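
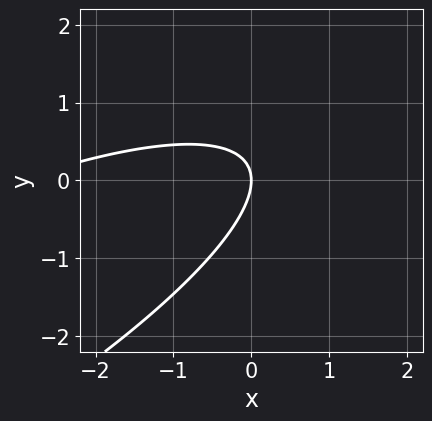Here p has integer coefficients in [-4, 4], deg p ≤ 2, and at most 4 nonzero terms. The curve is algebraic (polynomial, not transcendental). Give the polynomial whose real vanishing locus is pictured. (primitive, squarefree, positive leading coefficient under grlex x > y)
x^2 - 3*x*y + 3*y^2 + 3*x

First, the degree is 2 — a generic line meets the curve in up to 2 points.
Next, against the integer gridlines: it crosses the y-axis at the gridline y = 0; it meets the x-axis at x = 0 (among the integer gridlines).
Finally, solving for integer coefficients yields p as stated.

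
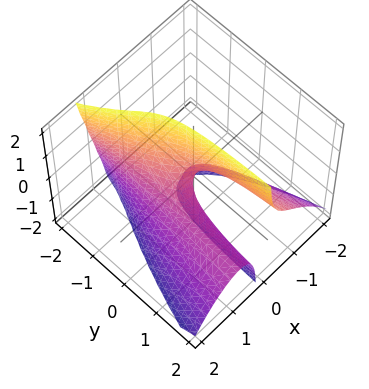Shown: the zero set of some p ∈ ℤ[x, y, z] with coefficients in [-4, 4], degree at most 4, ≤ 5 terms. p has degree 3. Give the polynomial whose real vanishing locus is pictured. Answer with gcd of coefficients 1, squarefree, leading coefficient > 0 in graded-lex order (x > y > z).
3*x^3 + 2*x*y*z + 3*x*z + y

First, degree: a generic line meets the surface in up to 3 points, so deg p = 3.
Then, against the integer gridlines: it crosses the x-axis at the gridline x = 0; the visible z-axis segment lies entirely on the surface; it crosses the y-axis at the gridline y = 0.
Finally, together with the visible shape, these determine p as stated.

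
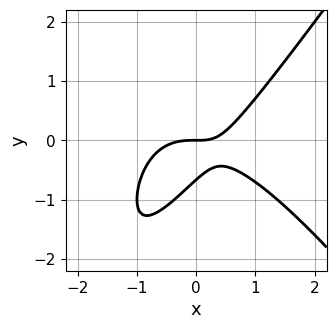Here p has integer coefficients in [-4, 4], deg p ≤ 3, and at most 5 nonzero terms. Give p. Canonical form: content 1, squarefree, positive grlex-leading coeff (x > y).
2*x^3 - x*y^2 + 2*x*y - 3*y^2 - 2*y

1. Degree: a generic line meets the curve in up to 3 points, so deg p = 3.
2. Observable constraints: it crosses the y-axis at the gridline y = 0; one x-axis crossing is at x = 0.
3. Assembling these constraints gives the stated polynomial.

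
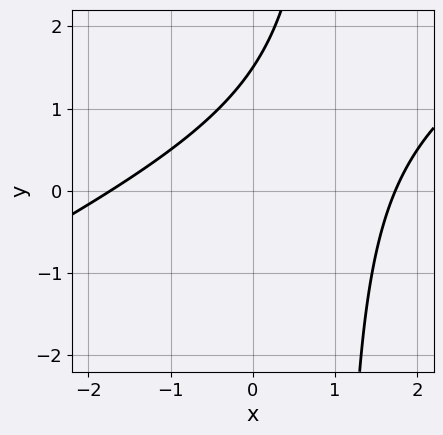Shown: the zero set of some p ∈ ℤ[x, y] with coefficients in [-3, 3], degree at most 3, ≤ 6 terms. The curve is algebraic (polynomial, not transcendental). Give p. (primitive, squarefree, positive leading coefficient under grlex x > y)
x^2 - 2*x*y + 2*y - 3

The degree is 2 — the shape is more complex than any degree-1 curve.
Matching integer coefficients to the picture gives p.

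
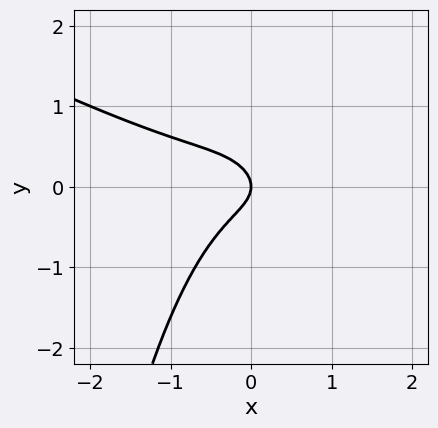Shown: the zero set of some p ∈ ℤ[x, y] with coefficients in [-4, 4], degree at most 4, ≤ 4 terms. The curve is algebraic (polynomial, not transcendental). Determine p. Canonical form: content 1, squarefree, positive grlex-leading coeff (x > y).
x^3 + 2*x^2*y + 2*y^2 + x

First, deg p = 3. No degree-2 curve has this shape.
Next, reading off the gridlines: it crosses the y-axis at the gridline y = 0; it meets the x-axis at x = 0 (among the integer gridlines).
Finally, matching integer coefficients to the picture gives p.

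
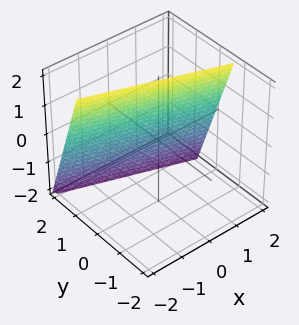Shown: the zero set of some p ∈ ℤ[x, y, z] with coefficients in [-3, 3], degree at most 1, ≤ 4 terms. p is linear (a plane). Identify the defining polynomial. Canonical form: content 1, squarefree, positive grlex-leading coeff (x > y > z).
x + 3*y + z - 2

First, the degree is 1 — the surface is flat (a plane).
Then, from the visible intercepts: it crosses the x-axis at the gridline x = 2; it meets the z-axis at z = 2 (among the integer gridlines).
Finally, matching integer coefficients to the picture gives p.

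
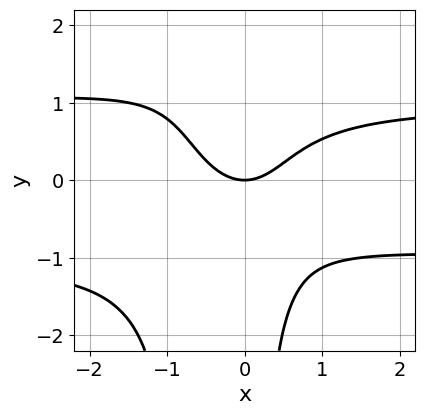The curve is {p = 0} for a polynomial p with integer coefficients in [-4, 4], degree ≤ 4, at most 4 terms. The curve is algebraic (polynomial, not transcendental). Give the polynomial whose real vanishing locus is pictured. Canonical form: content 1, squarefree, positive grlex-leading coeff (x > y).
(a) deg p = 4.
(b) Against the integer gridlines: it crosses the y-axis at the gridline y = 0; it crosses the x-axis at the gridline x = 0.
(c) Assembling these constraints gives the stated polynomial.

3*x^2*y^2 + 2*x*y^2 - 3*x^2 + 3*y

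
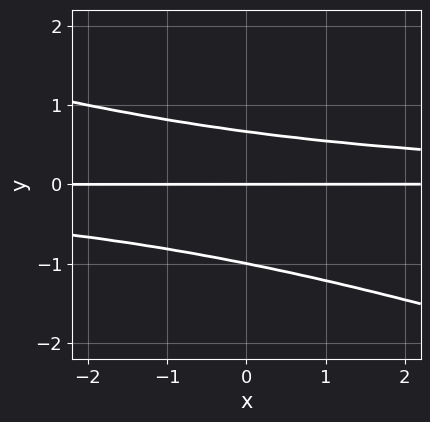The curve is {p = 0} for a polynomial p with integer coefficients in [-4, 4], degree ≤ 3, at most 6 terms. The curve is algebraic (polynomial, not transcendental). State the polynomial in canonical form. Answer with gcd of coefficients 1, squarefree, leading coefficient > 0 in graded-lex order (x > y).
x*y^2 + 3*y^3 + y^2 - 2*y

(a) The degree is 3 — the shape is more complex than any degree-2 curve.
(b) Reading off the gridlines: the visible x-axis segment lies entirely on the curve; the y-axis gridline crossings are at y ∈ {-1, 0}.
(c) Together with the visible shape, these determine p as stated.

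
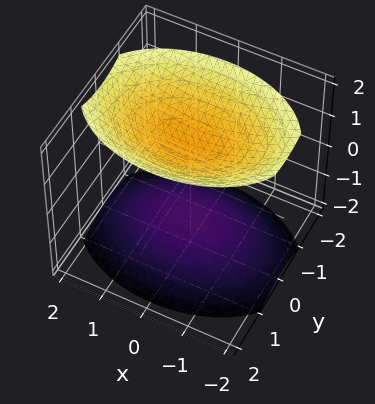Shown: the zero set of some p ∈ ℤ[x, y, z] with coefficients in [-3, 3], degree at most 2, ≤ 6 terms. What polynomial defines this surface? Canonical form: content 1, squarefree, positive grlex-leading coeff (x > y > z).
x^2 + 2*y^2 - 2*z^2 + 3

I count 2 distinct pieces. Treating them together as one polynomial.
The degree is 2 — two sheets facing apart; a quadric.
Symmetries: it's symmetric under y → −y, forcing even powers of y; it's symmetric under x → −x, forcing even powers of x; it's symmetric under z → −z, forcing even powers of z.
From the visible intercepts: it misses every integer gridline on the x-axis; no y-intercept at any integer in the box.
Fitting integer coefficients to these (and the overall shape) gives p.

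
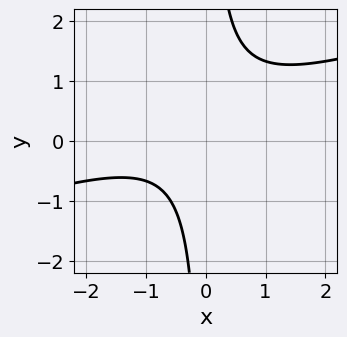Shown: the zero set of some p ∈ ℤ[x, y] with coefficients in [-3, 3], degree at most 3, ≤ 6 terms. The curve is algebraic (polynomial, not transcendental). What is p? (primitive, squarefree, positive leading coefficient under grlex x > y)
1. The degree is 2 — the shape is more complex than any degree-1 curve.
2. Observable constraints: the curve avoids every integer y-axis point in the box; the curve avoids every integer x-axis point in the box.
3. Together with the visible shape, these determine p as stated.

x^2 - 3*x*y + x + 2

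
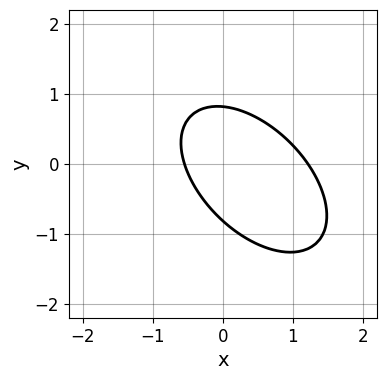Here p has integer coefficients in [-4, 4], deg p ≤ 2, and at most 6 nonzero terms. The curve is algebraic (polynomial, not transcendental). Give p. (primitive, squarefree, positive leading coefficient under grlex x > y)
Degree: the shape is more complex than any degree-1 curve, so deg p = 2.
The integer polynomial consistent with all of this is the stated p.

3*x^2 + 3*x*y + 3*y^2 - 2*x - 2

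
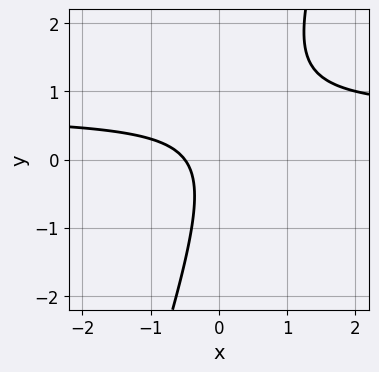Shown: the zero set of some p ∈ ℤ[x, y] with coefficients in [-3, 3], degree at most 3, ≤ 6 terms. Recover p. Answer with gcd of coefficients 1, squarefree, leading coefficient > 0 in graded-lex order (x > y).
3*x*y - y^2 - 2*x - 1

1. Degree: the shape is more complex than any degree-1 curve, so deg p = 2.
2. Observable constraints: the curve avoids every integer y-axis point in the box.
3. Assembling these constraints gives the stated polynomial.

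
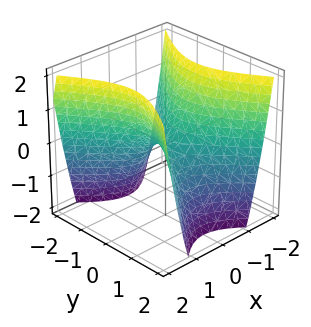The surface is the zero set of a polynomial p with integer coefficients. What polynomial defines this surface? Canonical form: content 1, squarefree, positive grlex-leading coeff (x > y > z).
3*x^2 - 2*y^2 - 2*z

First, deg p = 2. A saddle surface; a quadric.
Then, symmetries: mirror symmetry x ↦ −x ⇒ only even powers of x; it's symmetric under y → −y, forcing even powers of y.
Next, checking where it meets the axes: it meets the y-axis at y = 0 (among the integer gridlines); it meets the x-axis at x = 0 (among the integer gridlines); it crosses the z-axis at the gridline z = 0.
Finally, fitting integer coefficients to these (and the overall shape) gives p.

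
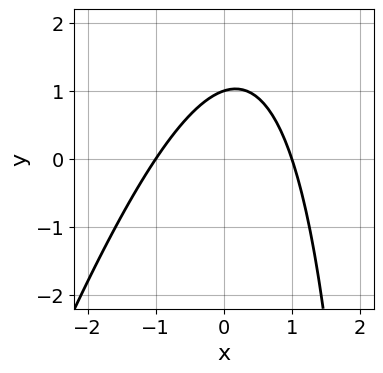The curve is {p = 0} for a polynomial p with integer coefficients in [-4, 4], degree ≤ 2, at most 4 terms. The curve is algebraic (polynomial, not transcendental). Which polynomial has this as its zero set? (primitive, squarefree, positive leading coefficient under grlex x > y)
1. The degree is 2 — a generic line meets the curve in up to 2 points.
2. From the visible intercepts: it crosses the y-axis at the gridline y = 1; the x-axis gridline crossings are at x ∈ {-1, 1}.
3. The integer polynomial consistent with all of this is the stated p.

3*x^2 - x*y + 3*y - 3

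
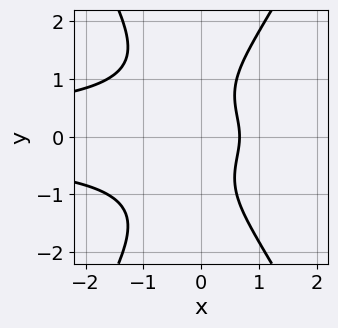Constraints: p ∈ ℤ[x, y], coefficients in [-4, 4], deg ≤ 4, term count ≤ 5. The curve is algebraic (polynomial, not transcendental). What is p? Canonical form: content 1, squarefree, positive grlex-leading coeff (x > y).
1. The degree is 4 — the shape is more complex than any degree-3 curve.
2. Symmetries: mirror symmetry y ↦ −y ⇒ only even powers of y.
3. Checking where it meets the axes: no y-intercept at any integer in the box.
4. Matching integer coefficients to the picture gives p.

3*x^2*y^2 - y^4 + 3*x - 2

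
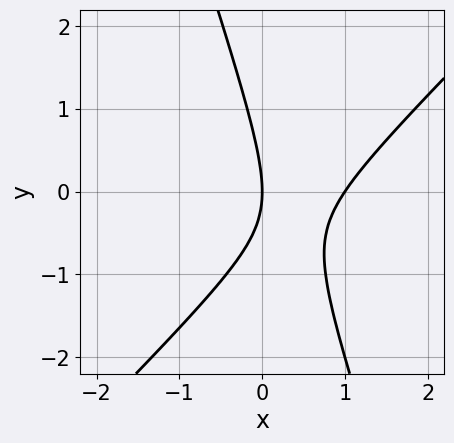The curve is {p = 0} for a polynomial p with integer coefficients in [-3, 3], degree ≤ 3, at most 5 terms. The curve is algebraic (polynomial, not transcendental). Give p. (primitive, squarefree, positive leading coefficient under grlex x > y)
3*x^2 - 2*x*y - y^2 - 3*x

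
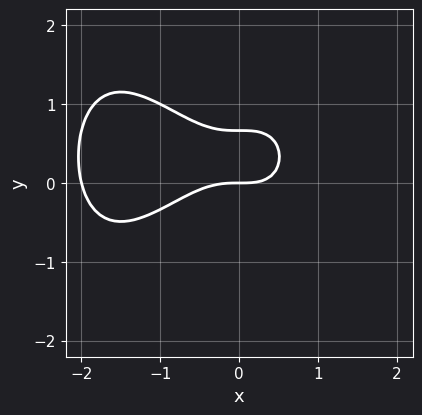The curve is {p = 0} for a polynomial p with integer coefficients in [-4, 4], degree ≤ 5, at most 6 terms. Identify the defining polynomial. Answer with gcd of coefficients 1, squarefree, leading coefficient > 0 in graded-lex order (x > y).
First, deg p = 4. No degree-3 curve has this shape.
Then, reading off the gridlines: one y-axis crossing is at y = 0; among the integer gridlines, it crosses the x-axis at x ∈ {-2, 0}.
Finally, matching integer coefficients to the picture gives p.

x^4 + 2*x^3 + 3*y^2 - 2*y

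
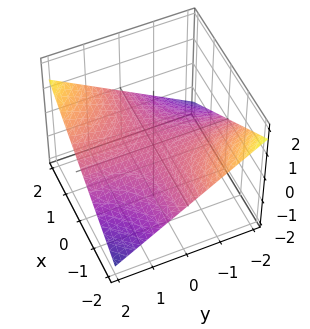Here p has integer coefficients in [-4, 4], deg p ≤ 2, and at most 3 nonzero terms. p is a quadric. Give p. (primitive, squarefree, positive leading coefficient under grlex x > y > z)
x*y - 3*z

(a) deg p = 2. A saddle surface; a quadric.
(b) Against the integer gridlines: every point of the x-axis in the box is on the surface; every point of the y-axis in the box is on the surface; it meets the z-axis at z = 0 (among the integer gridlines).
(c) Fitting integer coefficients to these (and the overall shape) gives p.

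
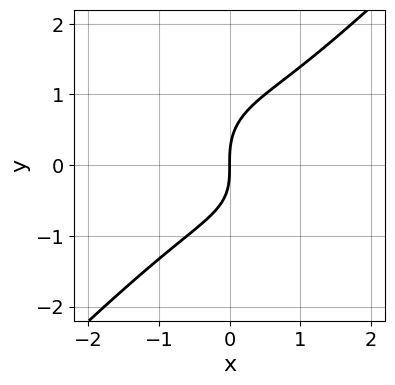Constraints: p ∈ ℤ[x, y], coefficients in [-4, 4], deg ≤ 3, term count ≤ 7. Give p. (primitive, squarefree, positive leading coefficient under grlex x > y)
The degree is 3 — the shape is more complex than any degree-2 curve.
Reading off the gridlines: it meets the y-axis at y = 0 (among the integer gridlines); it crosses the x-axis at the gridline x = 0.
Fitting integer coefficients to these (and the overall shape) gives p.

2*x^3 - 2*y^3 - x^2 + x*y + 3*x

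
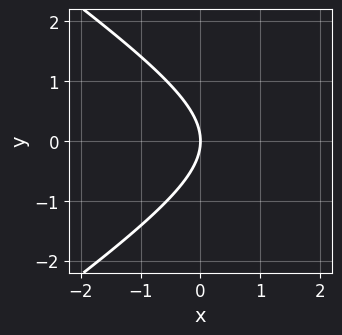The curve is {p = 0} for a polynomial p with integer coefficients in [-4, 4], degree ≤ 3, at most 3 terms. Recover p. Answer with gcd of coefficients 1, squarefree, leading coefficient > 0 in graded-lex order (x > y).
1. The degree is 2 — the shape is more complex than any degree-1 curve.
2. Symmetries: it's symmetric under y → −y, forcing even powers of y.
3. From the visible intercepts: one x-axis crossing is at x = 0; it crosses the y-axis at the gridline y = 0.
4. Fitting integer coefficients to these (and the overall shape) gives p.

x^2 - 2*y^2 - 3*x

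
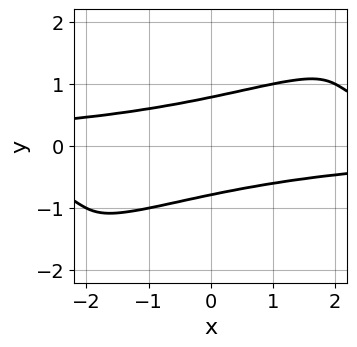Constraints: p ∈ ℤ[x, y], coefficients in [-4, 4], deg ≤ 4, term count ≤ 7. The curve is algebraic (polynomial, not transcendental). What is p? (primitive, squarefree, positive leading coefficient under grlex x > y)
(a) Degree: no degree-3 curve has this shape, so deg p = 4.
(b) From the axis intercepts and sections: it misses every integer gridline on the x-axis.
(c) Solving for integer coefficients yields p as stated.

x^2*y^2 - 3*x*y^3 + 2*y^4 + 2*y^2 - 2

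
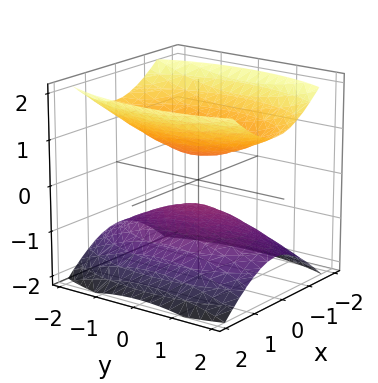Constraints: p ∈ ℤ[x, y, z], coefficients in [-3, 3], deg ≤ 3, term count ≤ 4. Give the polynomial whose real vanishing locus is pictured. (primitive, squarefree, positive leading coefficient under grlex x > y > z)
3*x^2 + y^2 - 3*z^2 + 1

1. There are 2 components.
2. The degree is 2 — two separate bowl-shaped sheets opening away from each other; a quadric.
3. Symmetries: it's symmetric under x → −x, forcing even powers of x; it's symmetric under z → −z, forcing even powers of z; the y ↦ −y reflection is a symmetry, so y appears only in even powers.
4. Observable constraints: no y-intercept at any integer in the box; the surface avoids every integer x-axis point in the box.
5. The integer polynomial consistent with all of this is the stated p.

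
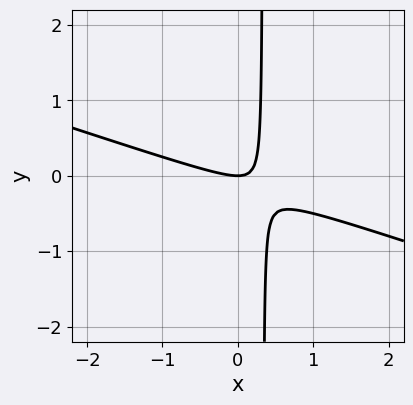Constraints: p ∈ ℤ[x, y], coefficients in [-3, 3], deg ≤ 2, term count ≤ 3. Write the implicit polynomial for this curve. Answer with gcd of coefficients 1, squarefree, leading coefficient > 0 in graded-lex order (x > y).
x^2 + 3*x*y - y

First, deg p = 2.
Then, from the axis intercepts and sections: it crosses the x-axis at the gridline x = 0; it crosses the y-axis at the gridline y = 0.
Finally, these observations pin down the coefficients.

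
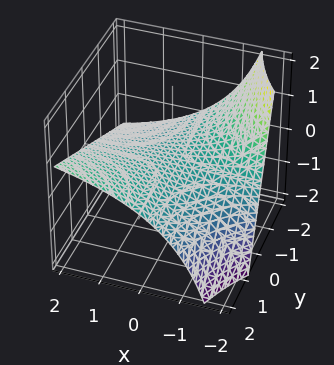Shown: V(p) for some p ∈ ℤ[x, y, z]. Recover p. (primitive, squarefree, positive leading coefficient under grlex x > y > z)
x*y - x*z - 3*z

First, the degree is 2 — the shape is more complex than any degree-1 surface.
Next, from the axis intercepts and sections: it crosses the z-axis at the gridline z = 0; the visible y-axis segment lies entirely on the surface.
Finally, these observations pin down the coefficients. Check: (-1, 0, 0) on the x-axis lies on the surface, and p(-1, 0, 0) = 0. ✓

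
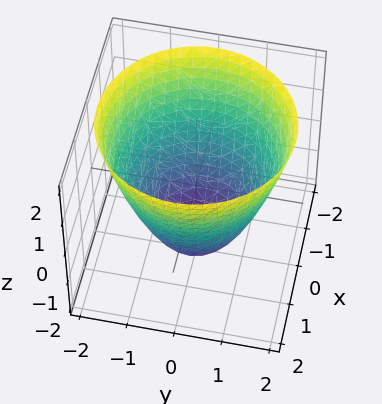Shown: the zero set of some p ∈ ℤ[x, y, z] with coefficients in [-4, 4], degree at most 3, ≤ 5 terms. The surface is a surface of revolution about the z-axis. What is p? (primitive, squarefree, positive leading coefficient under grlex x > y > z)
x^2 + y^2 - z - 2

1. The degree is 2 — a generic line meets the surface in up to 2 points.
2. By symmetry, every cross-section ⟂ z is a circle, so x, y appear only via x² + y².
3. From the axis intercepts and sections: a circular section at z = 0 has radius between 1 and 2; it meets the z-axis at z = -2 (among the integer gridlines).
4. Matching integer coefficients to the picture gives p.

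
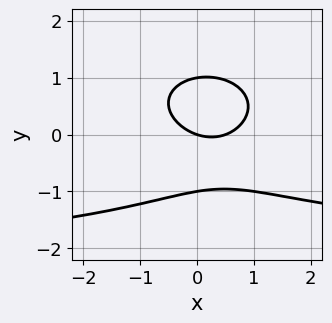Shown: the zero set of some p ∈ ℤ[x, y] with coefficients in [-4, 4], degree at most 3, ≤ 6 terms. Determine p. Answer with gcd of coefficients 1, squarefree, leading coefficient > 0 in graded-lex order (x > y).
First, deg p = 3.
Next, from the visible intercepts: one x-axis crossing is at x = 0; the y-axis gridline crossings are at y ∈ {-1, 0, 1}.
Finally, together with the visible shape, these determine p as stated.

x^2*y + 3*y^3 + 2*x^2 - x - 3*y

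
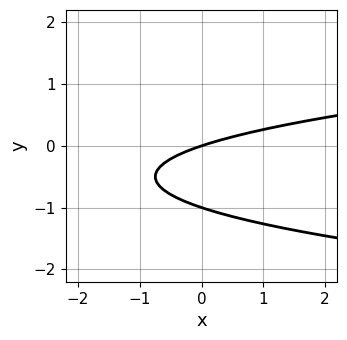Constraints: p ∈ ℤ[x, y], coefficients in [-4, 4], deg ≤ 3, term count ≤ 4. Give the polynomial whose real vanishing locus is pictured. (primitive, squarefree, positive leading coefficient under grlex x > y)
3*y^2 - x + 3*y

(a) Degree: the shape is more complex than any degree-1 curve, so deg p = 2.
(b) Against the integer gridlines: it meets the x-axis at x = 0 (among the integer gridlines); among the integer gridlines, it crosses the y-axis at y ∈ {-1, 0}.
(c) Assembling these constraints gives the stated polynomial.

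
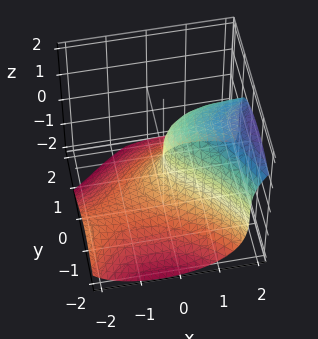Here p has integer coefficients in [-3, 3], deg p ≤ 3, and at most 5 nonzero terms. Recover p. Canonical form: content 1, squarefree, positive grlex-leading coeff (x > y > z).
x^2*y + z^3 + 2*y^2 - 2*x

deg p = 3. The shape is more complex than any degree-2 surface.
Against the integer gridlines: one y-axis crossing is at y = 0; it crosses the x-axis at the gridline x = 0; one z-axis crossing is at z = 0.
Solving for integer coefficients yields p as stated.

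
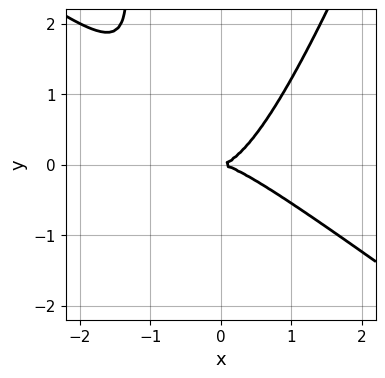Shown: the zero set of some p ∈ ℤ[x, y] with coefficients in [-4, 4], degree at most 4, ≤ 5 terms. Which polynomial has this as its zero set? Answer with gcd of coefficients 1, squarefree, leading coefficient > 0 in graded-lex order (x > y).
2*x^3 + 2*x^2*y - x*y^2 - 2*y^2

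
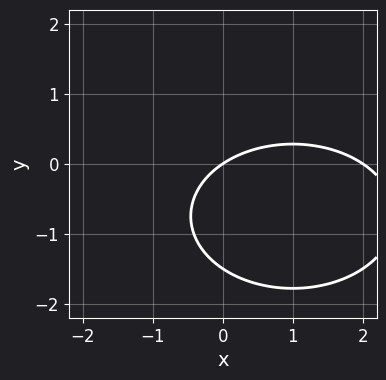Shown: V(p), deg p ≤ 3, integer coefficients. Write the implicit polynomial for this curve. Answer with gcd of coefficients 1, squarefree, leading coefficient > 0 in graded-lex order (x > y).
x^2 + 2*y^2 - 2*x + 3*y

Degree: a generic line meets the curve in up to 2 points, so deg p = 2.
Observable constraints: it meets the y-axis at y = 0 (among the integer gridlines); the x-axis gridline crossings are at x ∈ {0, 2}.
Assembling these constraints gives the stated polynomial.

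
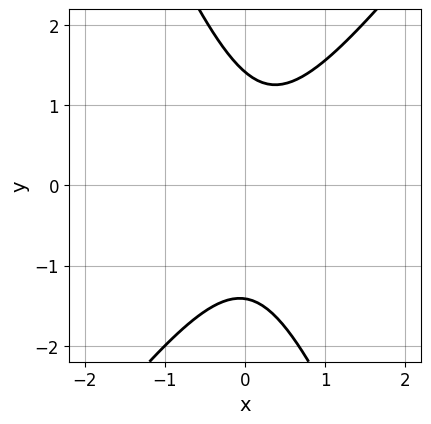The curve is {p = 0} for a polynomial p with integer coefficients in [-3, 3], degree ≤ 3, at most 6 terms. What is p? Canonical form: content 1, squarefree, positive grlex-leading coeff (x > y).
3*x^2 - x*y - y^2 - x + 2

First, the degree is 2 — no degree-1 curve has this shape.
Then, observable constraints: it misses every integer gridline on the x-axis.
Finally, solving for integer coefficients yields p as stated.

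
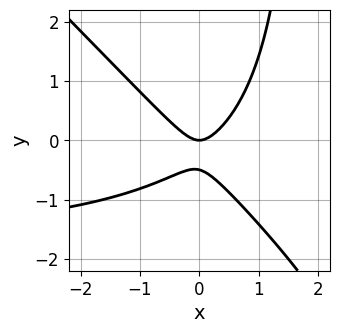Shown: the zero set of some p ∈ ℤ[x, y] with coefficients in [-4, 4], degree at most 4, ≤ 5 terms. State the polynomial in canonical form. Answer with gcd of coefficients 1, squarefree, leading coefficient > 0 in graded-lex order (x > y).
x^2*y + x*y^2 + 2*x^2 - 2*y^2 - y

The degree is 3 — the shape is more complex than any degree-2 curve.
Observable constraints: one x-axis crossing is at x = 0; it meets the y-axis at y = 0 (among the integer gridlines).
These observations pin down the coefficients.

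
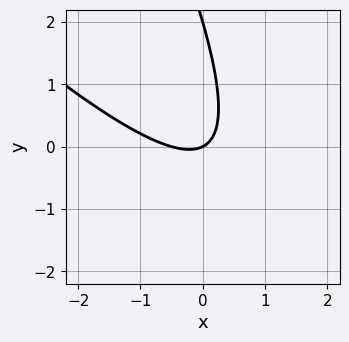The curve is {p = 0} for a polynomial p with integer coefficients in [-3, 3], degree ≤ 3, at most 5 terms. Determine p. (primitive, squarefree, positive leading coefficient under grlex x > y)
2*x^2 + 3*x*y + y^2 + x - 2*y

1. Degree: the shape is more complex than any degree-1 curve, so deg p = 2.
2. From the visible intercepts: the y-axis gridline crossings are at y ∈ {0, 2}; it crosses the x-axis at the gridline x = 0.
3. Fitting integer coefficients to these (and the overall shape) gives p.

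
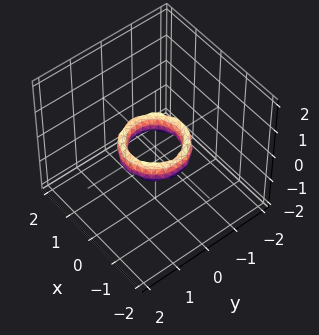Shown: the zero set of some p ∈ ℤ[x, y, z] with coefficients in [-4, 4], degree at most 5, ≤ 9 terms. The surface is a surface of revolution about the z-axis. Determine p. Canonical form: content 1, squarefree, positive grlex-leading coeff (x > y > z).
First, degree: the shape is more complex than any degree-3 surface, so deg p = 4.
Then, by symmetry, every cross-section ⟂ z is a circle, so x, y appear only via x² + y².
Next, checking where it meets the axes: the surface avoids every integer z-axis point in the box; among the integer gridlines, it crosses the x-axis at x ∈ {-1, 1}; the y-axis gridline crossings are at y ∈ {-1, 1}.
Finally, fitting integer coefficients to these (and the overall shape) gives p.

2*x^4 + 4*x^2*y^2 + 2*y^4 - 3*x^2 - 3*y^2 + z^2 + 1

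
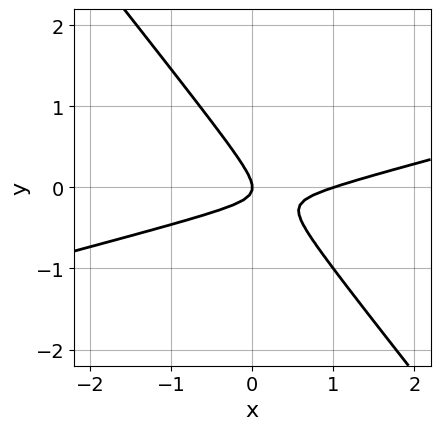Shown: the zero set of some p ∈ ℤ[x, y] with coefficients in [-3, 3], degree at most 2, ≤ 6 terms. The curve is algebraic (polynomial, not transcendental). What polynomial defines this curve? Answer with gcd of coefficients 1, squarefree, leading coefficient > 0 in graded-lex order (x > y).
1. deg p = 2.
2. From the axis intercepts and sections: the x-axis gridline crossings are at x ∈ {0, 1}; it meets the y-axis at y = 0 (among the integer gridlines).
3. Fitting integer coefficients to these (and the overall shape) gives p.

x^2 - 3*x*y - 3*y^2 - x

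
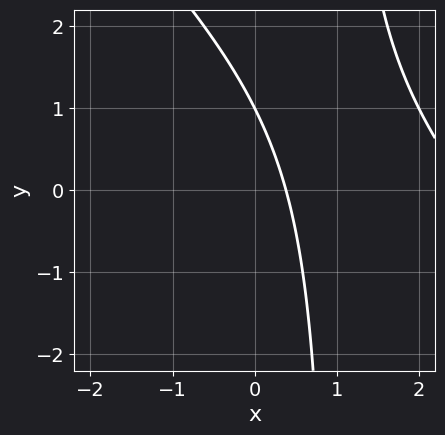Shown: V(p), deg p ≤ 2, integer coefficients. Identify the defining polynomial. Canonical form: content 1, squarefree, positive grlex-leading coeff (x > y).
Degree: no degree-1 curve has this shape, so deg p = 2.
From the axis intercepts and sections: it crosses the y-axis at the gridline y = 1.
These observations pin down the coefficients.

x^2 + x*y - 3*x - y + 1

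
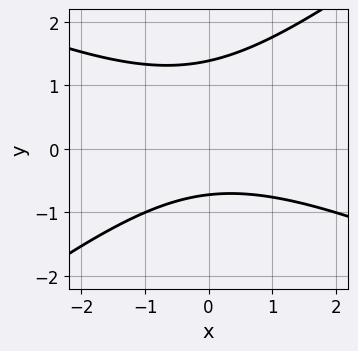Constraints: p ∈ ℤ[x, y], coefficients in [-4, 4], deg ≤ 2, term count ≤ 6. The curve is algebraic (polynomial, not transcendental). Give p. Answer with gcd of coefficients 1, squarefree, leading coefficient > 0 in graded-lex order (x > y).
x^2 + x*y - 3*y^2 + 2*y + 3

1. deg p = 2. No degree-1 curve has this shape.
2. Observable constraints: it misses every integer gridline on the x-axis.
3. Together with the visible shape, these determine p as stated.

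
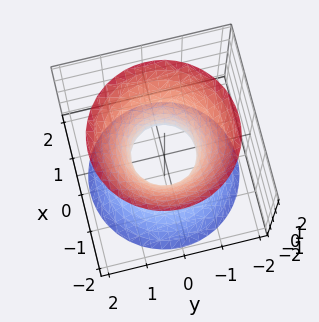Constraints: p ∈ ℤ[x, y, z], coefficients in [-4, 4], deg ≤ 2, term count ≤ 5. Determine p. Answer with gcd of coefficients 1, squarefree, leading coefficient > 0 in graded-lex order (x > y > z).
(a) The degree is 2 — one connected sheet with a waist; a quadric.
(b) Symmetries: rotational symmetry about the z-axis ⇒ p depends on x, y only through x² + y²; the z ↦ −z reflection is a symmetry, so z appears only in even powers.
(c) Reading off the gridlines: a circular section at z = 2 has radius between 1 and 2; the surface avoids every integer z-axis point in the box.
(d) These observations pin down the coefficients.

3*x^2 + 3*y^2 - 2*z^2 - 2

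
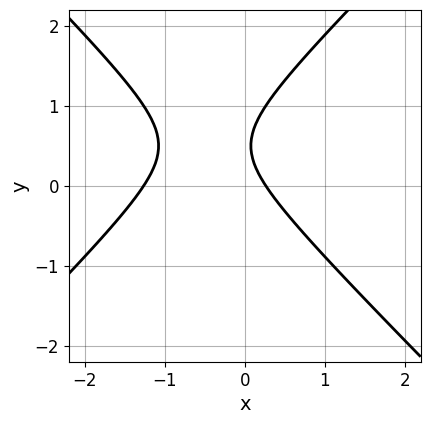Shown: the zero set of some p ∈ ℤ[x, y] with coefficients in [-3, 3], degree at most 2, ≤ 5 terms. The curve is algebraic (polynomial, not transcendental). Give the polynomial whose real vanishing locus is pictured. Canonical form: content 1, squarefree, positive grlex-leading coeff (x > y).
3*x^2 - 3*y^2 + 3*x + 3*y - 1

First, deg p = 2. No degree-1 curve has this shape.
Next, from the axis intercepts and sections: no y-intercept at any integer in the box.
Finally, solving for integer coefficients yields p as stated.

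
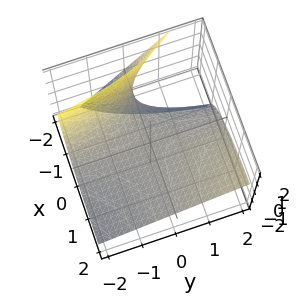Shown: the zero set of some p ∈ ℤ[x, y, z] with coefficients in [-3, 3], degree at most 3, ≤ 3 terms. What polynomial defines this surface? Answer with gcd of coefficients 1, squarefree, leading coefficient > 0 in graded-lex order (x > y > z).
(a) Degree: a generic line meets the surface in up to 2 points, so deg p = 2.
(b) From the visible intercepts: the visible x-axis segment lies entirely on the surface; it meets the z-axis at z = 0 (among the integer gridlines); the visible y-axis segment lies entirely on the surface.
(c) Putting this together gives p.

x*y - 2*x*z - 3*z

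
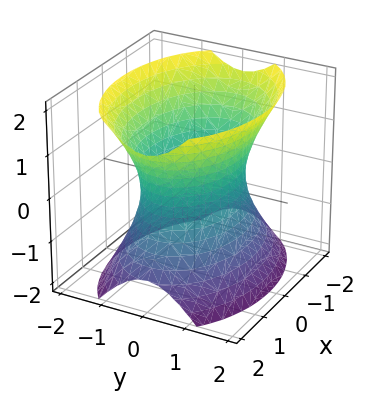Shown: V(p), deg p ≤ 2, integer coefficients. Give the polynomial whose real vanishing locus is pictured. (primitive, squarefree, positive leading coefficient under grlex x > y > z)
1. The degree is 2 — one connected sheet with a waist; a quadric.
2. Symmetries: the z ↦ −z reflection is a symmetry, so z appears only in even powers; mirror symmetry y ↦ −y ⇒ only even powers of y; the x ↦ −x reflection is a symmetry, so x appears only in even powers.
3. From the visible intercepts: among the integer gridlines, it crosses the y-axis at y ∈ {-1, 1}; it misses every integer gridline on the z-axis.
4. Fitting integer coefficients to these (and the overall shape) gives p.

x^2 + 2*y^2 - z^2 - 2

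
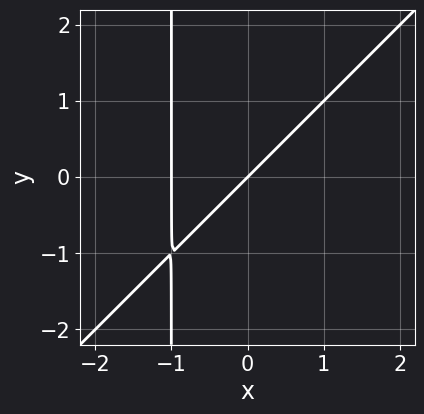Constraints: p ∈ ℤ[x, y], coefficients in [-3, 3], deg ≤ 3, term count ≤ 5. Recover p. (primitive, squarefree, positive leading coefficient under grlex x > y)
x^2 - x*y + x - y

(a) deg p = 2. The shape is more complex than any degree-1 curve.
(b) From the visible intercepts: one y-axis crossing is at y = 0; among the integer gridlines, it crosses the x-axis at x ∈ {-1, 0}.
(c) The integer polynomial consistent with all of this is the stated p.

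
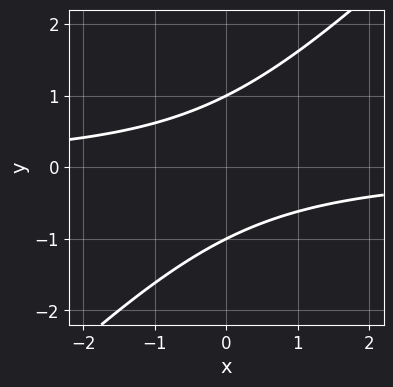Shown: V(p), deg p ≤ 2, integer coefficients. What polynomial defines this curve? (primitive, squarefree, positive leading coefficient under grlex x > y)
1. Degree: no degree-1 curve has this shape, so deg p = 2.
2. Checking where it meets the axes: the curve avoids every integer x-axis point in the box; the y-axis gridline crossings are at y ∈ {-1, 1}.
3. Solving for integer coefficients yields p as stated.

x*y - y^2 + 1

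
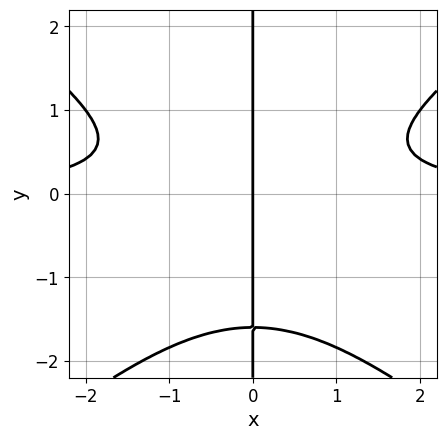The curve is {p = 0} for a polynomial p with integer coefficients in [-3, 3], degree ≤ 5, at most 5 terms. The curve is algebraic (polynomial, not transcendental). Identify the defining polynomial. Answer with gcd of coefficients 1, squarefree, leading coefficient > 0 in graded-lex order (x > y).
Degree: a generic line meets the curve in up to 4 points, so deg p = 4.
Against the integer gridlines: every point of the y-axis in the box is on the curve; it crosses the x-axis at the gridline x = 0.
Solving for integer coefficients yields p as stated.

2*x^3*y - 3*x*y^3 - 3*x*y^2 + x*y - 3*x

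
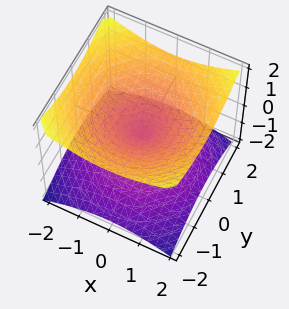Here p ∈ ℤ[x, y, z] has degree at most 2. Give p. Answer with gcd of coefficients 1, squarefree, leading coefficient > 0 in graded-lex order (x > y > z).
x^2 + y^2 - 2*z^2

The degree is 2 — a double cone through the origin; a quadric.
Symmetries: it's symmetric under z → −z, forcing even powers of z; rotational symmetry about the z-axis ⇒ p depends on x, y only through x² + y².
Checking where it meets the axes: it crosses the x-axis at the gridline x = 0; a circular section at z = -1 has radius between 1 and 2.
Putting this together gives p.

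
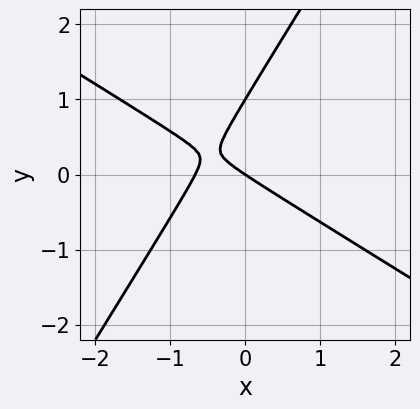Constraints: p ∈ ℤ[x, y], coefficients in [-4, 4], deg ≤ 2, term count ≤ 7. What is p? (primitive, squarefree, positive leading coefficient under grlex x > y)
Degree: a generic line meets the curve in up to 2 points, so deg p = 2.
Observable constraints: the y-axis gridline crossings are at y ∈ {0, 1}; it crosses the x-axis at the gridline x = 0.
The integer polynomial consistent with all of this is the stated p.

3*x^2 + 3*x*y - 3*y^2 + 2*x + 3*y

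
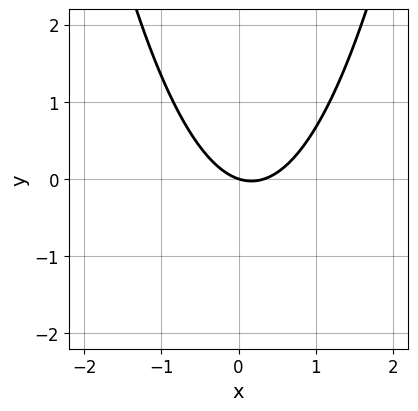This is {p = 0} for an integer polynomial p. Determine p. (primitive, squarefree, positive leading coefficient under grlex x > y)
3*x^2 - x - 3*y

1. Degree: no degree-1 curve has this shape, so deg p = 2.
2. Checking where it meets the axes: it crosses the y-axis at the gridline y = 0; it meets the x-axis at x = 0 (among the integer gridlines).
3. Matching integer coefficients to the picture gives p.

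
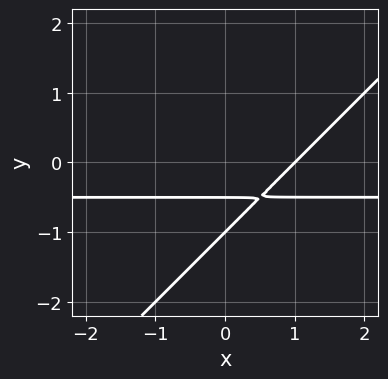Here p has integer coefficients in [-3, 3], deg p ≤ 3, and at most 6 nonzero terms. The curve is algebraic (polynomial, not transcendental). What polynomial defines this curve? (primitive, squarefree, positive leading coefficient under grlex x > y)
2*x*y - 2*y^2 + x - 3*y - 1

Degree: a generic line meets the curve in up to 2 points, so deg p = 2.
Against the integer gridlines: one y-axis crossing is at y = -1; it crosses the x-axis at the gridline x = 1.
Fitting integer coefficients to these (and the overall shape) gives p.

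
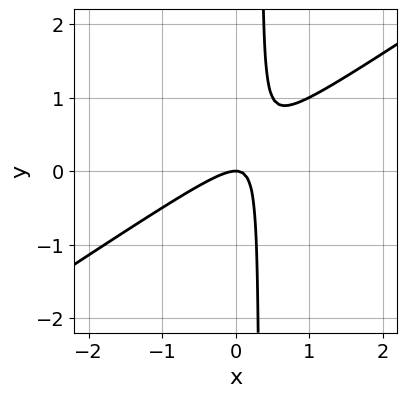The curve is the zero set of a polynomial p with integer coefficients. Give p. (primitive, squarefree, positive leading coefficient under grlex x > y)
Degree: no degree-1 curve has this shape, so deg p = 2.
From the axis intercepts and sections: one y-axis crossing is at y = 0; it crosses the x-axis at the gridline x = 0.
Assembling these constraints gives the stated polynomial.

2*x^2 - 3*x*y + y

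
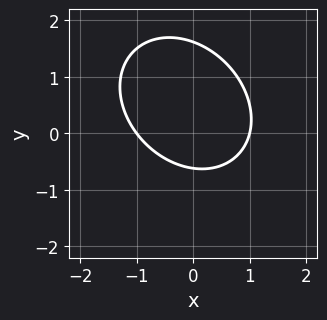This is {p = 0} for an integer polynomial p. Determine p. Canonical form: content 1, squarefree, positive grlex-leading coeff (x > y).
Degree: a generic line meets the curve in up to 2 points, so deg p = 2.
From the visible intercepts: among the integer gridlines, it crosses the x-axis at x ∈ {-1, 1}.
The integer polynomial consistent with all of this is the stated p.

2*x^2 + x*y + 2*y^2 - 2*y - 2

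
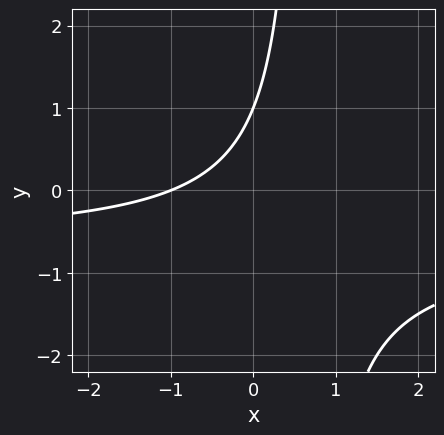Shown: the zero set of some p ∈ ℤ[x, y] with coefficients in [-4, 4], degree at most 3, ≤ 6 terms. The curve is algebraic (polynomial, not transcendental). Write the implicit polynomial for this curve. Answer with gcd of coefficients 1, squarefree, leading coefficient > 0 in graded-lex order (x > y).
3*x*y + 2*x - 2*y + 2

(a) deg p = 2. No degree-1 curve has this shape.
(b) Checking where it meets the axes: it crosses the y-axis at the gridline y = 1; it meets the x-axis at x = -1 (among the integer gridlines).
(c) Fitting integer coefficients to these (and the overall shape) gives p.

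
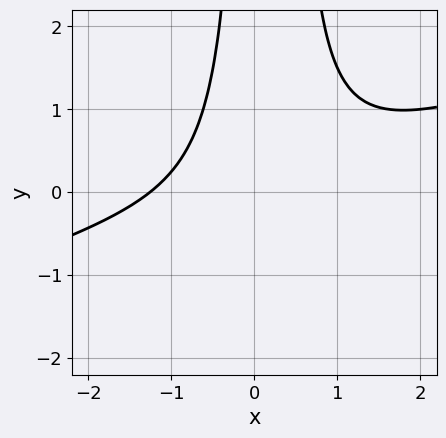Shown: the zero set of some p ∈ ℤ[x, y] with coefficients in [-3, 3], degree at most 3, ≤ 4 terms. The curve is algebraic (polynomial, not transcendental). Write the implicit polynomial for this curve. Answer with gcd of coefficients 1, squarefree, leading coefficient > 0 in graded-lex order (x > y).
x^3 - 3*x^2*y + x*y + 2

1. deg p = 3. No degree-2 curve has this shape.
2. Checking where it meets the axes: the curve avoids every integer y-axis point in the box.
3. Assembling these constraints gives the stated polynomial.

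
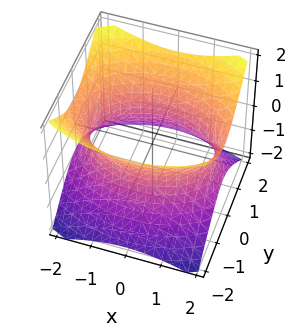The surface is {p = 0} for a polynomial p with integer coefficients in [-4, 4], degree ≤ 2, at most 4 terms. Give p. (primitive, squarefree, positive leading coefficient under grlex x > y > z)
Degree: an hourglass — one-sheet hyperboloid; a quadric, so deg p = 2.
Symmetries: the y ↦ −y reflection is a symmetry, so y appears only in even powers; the z ↦ −z reflection is a symmetry, so z appears only in even powers; the x ↦ −x reflection is a symmetry, so x appears only in even powers.
Checking where it meets the axes: the surface avoids every integer z-axis point in the box.
Assembling these constraints gives the stated polynomial.

x^2 + 2*y^2 - 2*z^2 - 3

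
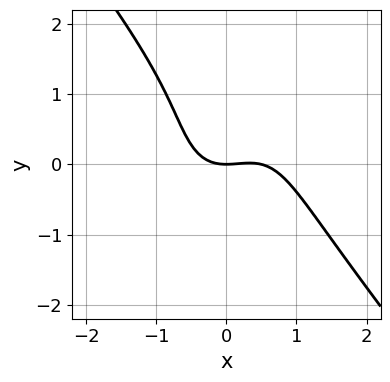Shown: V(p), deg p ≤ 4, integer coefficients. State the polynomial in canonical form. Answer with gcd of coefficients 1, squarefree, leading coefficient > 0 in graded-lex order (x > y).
Degree: the shape is more complex than any degree-2 curve, so deg p = 3.
Observable constraints: it crosses the y-axis at the gridline y = 0; it meets the x-axis at x = 0 (among the integer gridlines).
Together with the visible shape, these determine p as stated.

2*x^3 + y^3 - x^2 - y^2 + 2*y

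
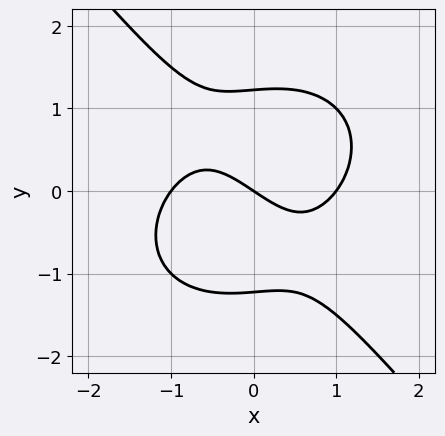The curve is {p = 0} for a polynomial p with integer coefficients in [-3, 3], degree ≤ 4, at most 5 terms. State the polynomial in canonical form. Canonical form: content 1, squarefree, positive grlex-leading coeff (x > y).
2*x^3 + x*y^2 + 2*y^3 - 2*x - 3*y

1. deg p = 3. No degree-2 curve has this shape.
2. Reading off the gridlines: the x-axis gridline crossings are at x ∈ {-1, 0, 1}; it meets the y-axis at y = 0 (among the integer gridlines).
3. Solving for integer coefficients yields p as stated.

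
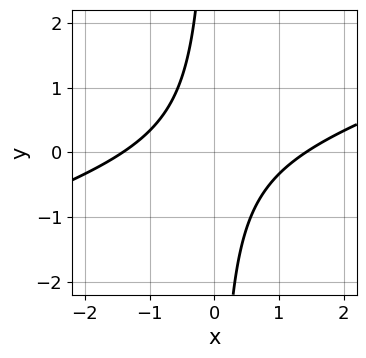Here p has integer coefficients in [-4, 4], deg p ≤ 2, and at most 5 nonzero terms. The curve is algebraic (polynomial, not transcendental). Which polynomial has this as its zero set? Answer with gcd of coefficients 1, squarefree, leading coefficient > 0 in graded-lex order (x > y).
1. Degree: a generic line meets the curve in up to 2 points, so deg p = 2.
2. Against the integer gridlines: the curve avoids every integer y-axis point in the box.
3. These observations pin down the coefficients.

x^2 - 3*x*y - 2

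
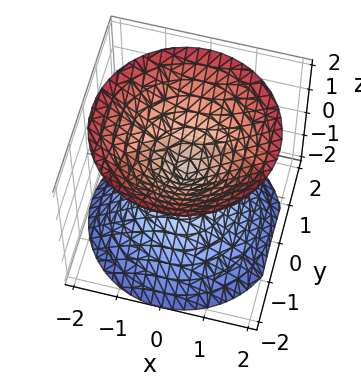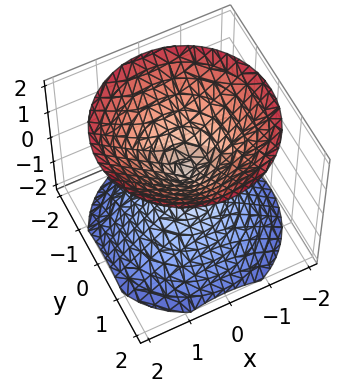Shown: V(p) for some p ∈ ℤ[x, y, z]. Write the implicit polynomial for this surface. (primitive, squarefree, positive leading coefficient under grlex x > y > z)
x^2 + y^2 - z^2

I count 2 distinct pieces. Treating them together as one polynomial.
deg p = 2. Two nappes meeting at a single point; a quadric.
By symmetry, every cross-section ⟂ z is a circle, so x, y appear only via x² + y²; the z ↦ −z reflection is a symmetry, so z appears only in even powers.
Against the integer gridlines: it meets the x-axis at x = 0 (among the integer gridlines); a circular section at z = -1 has radius exactly 1; it meets the z-axis at z = 0 (among the integer gridlines); it crosses the y-axis at the gridline y = 0.
Solving for integer coefficients yields p as stated.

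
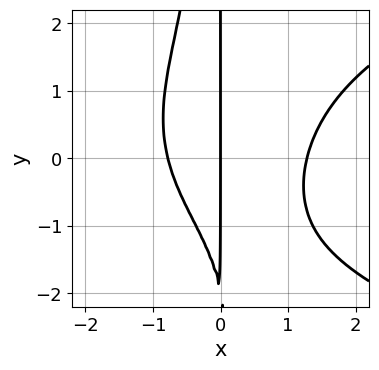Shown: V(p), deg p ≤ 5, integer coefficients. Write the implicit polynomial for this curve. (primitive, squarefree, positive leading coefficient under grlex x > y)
deg p = 4.
From the visible intercepts: one x-axis crossing is at x = 0; every point of the y-axis in the box is on the curve.
Solving for integer coefficients yields p as stated.

x^2*y^2 - 2*x^3 + x^2 + x*y + 2*x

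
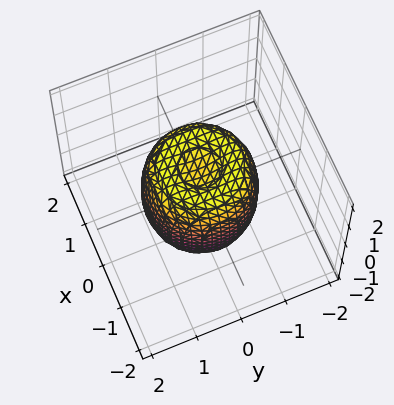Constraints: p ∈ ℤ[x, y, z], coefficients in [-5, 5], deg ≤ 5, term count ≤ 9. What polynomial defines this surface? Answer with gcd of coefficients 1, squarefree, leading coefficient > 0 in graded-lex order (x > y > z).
First, deg p = 4.
Then, symmetries: the surface is invariant under rotation about z: p = q(x² + y², z).
Next, reading off the gridlines: among the integer gridlines, it crosses the z-axis at z ∈ {-1, 1}; a circular section at z = 0 has radius between 1 and 2.
Finally, assembling these constraints gives the stated polynomial.

2*x^4 + 4*x^2*y^2 + 2*y^4 - 2*x^2 - 2*y^2 + z^2 - 1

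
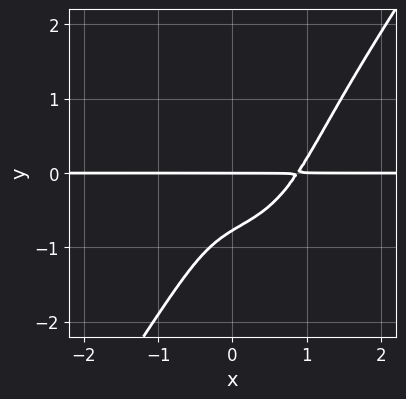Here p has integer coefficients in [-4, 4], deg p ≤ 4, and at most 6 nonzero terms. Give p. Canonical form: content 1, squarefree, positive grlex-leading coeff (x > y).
(a) The degree is 4 — the shape is more complex than any degree-3 curve.
(b) Reading off the gridlines: every point of the x-axis in the box is on the curve; one y-axis crossing is at y = 0.
(c) Matching integer coefficients to the picture gives p.

3*x^3*y - y^4 - 3*x*y^2 - 2*y^2 - 2*y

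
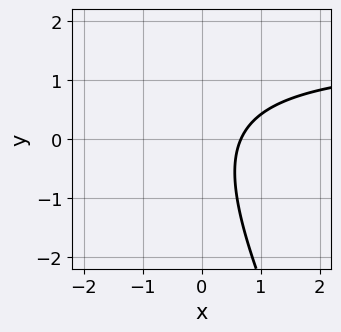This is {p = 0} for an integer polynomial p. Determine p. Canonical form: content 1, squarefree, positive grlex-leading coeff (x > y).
1. Degree: a generic line meets the curve in up to 2 points, so deg p = 2.
2. Reading off the gridlines: it misses every integer gridline on the y-axis.
3. Assembling these constraints gives the stated polynomial.

2*x*y + y^2 - 3*x + 2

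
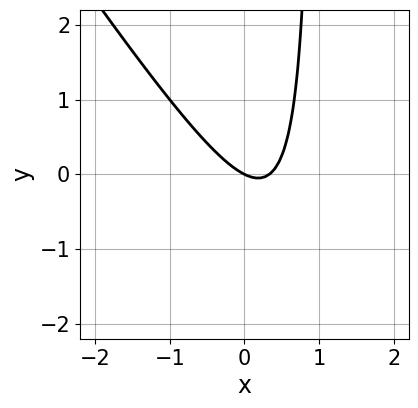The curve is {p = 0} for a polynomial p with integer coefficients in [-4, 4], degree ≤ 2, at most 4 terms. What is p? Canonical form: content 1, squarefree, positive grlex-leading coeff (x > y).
3*x^2 + 2*x*y - x - 2*y

1. Degree: no degree-1 curve has this shape, so deg p = 2.
2. Observable constraints: it crosses the x-axis at the gridline x = 0; it meets the y-axis at y = 0 (among the integer gridlines).
3. Assembling these constraints gives the stated polynomial.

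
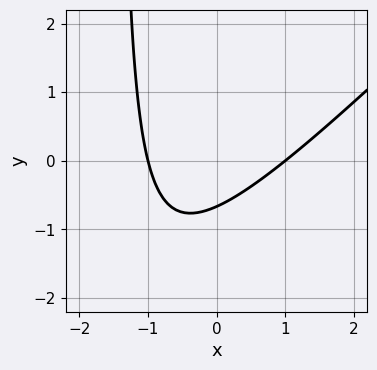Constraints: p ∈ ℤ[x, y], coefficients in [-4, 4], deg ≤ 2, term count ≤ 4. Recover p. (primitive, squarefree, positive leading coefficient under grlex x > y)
2*x^2 - 2*x*y - 3*y - 2

(a) Degree: a generic line meets the curve in up to 2 points, so deg p = 2.
(b) Checking where it meets the axes: the x-axis gridline crossings are at x ∈ {-1, 1}.
(c) Putting this together gives p.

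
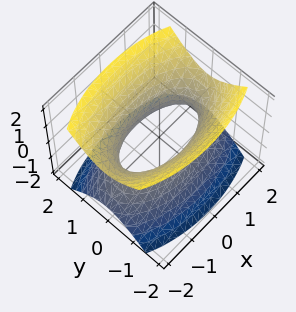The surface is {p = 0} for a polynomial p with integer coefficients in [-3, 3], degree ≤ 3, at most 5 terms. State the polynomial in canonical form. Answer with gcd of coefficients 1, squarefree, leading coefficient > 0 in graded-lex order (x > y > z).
1. deg p = 2. One connected sheet with a waist; a quadric.
2. Symmetries: the y ↦ −y reflection is a symmetry, so y appears only in even powers; the z ↦ −z reflection is a symmetry, so z appears only in even powers; the x ↦ −x reflection is a symmetry, so x appears only in even powers.
3. Against the integer gridlines: no z-intercept at any integer in the box.
4. These observations pin down the coefficients.

x^2 + 3*y^2 - 2*z^2 - 2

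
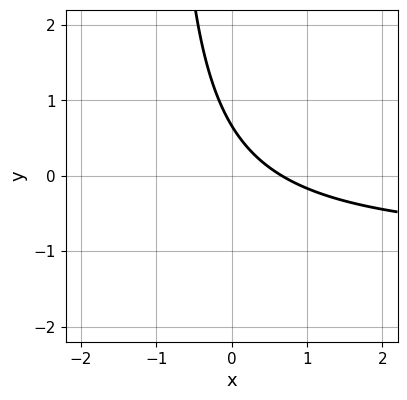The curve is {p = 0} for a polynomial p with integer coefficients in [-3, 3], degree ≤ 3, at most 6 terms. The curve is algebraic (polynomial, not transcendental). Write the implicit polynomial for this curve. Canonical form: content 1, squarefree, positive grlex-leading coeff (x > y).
3*x*y + 3*x + 3*y - 2

First, deg p = 2. The shape is more complex than any degree-1 curve.
Finally, putting this together gives p.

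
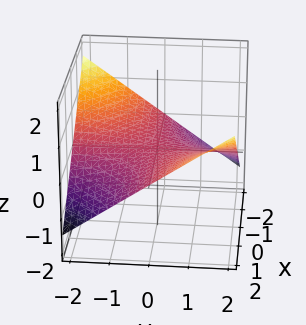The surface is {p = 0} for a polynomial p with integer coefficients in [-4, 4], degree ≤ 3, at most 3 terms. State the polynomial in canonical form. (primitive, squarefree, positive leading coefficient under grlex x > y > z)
1. deg p = 2. A saddle surface; a quadric.
2. From the visible intercepts: the visible x-axis segment lies entirely on the surface; it meets the z-axis at z = 0 (among the integer gridlines); the visible y-axis segment lies entirely on the surface.
3. These observations pin down the coefficients.

x*y - 3*z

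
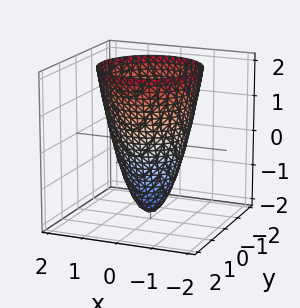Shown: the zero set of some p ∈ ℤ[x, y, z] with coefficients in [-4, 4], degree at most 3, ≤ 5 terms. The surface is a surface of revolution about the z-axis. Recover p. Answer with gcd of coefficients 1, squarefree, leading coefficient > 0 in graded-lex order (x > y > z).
2*x^2 + 2*y^2 - z - 2

1. deg p = 2. The shape is more complex than any degree-1 surface.
2. Symmetries: rotational symmetry about the z-axis ⇒ p depends on x, y only through x² + y².
3. Reading off the gridlines: it meets the z-axis at z = -2 (among the integer gridlines); a circular section at z = 1 has radius between 1 and 2.
4. These observations pin down the coefficients. Check: (0, -1, 0) on the y-axis lies on the surface, and p(0, -1, 0) = 0. ✓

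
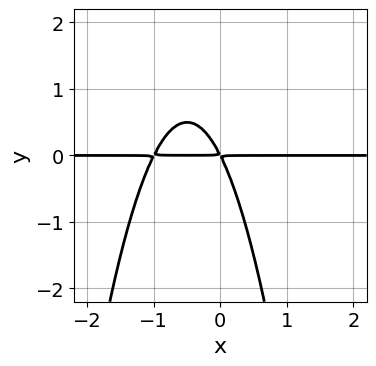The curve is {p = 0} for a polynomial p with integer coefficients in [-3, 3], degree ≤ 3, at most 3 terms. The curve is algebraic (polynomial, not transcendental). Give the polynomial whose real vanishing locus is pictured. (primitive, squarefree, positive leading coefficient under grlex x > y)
(a) The degree is 3 — the shape is more complex than any degree-2 curve.
(b) From the visible intercepts: every point of the x-axis in the box is on the curve.
(c) Matching integer coefficients to the picture gives p.

2*x^2*y + 2*x*y + y^2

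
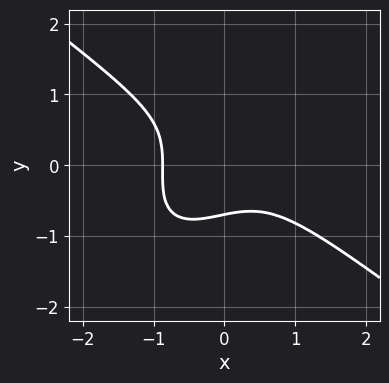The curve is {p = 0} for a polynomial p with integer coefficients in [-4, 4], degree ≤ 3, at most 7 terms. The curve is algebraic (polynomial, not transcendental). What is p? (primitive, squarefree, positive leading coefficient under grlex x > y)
3*x^3 - 3*x*y^2 + 3*y^3 - 2*y^2 + 2

First, deg p = 3. A generic line meets the curve in up to 3 points.
Finally, matching integer coefficients to the picture gives p.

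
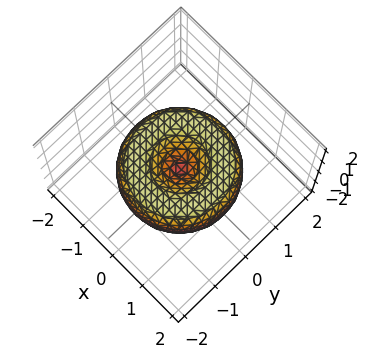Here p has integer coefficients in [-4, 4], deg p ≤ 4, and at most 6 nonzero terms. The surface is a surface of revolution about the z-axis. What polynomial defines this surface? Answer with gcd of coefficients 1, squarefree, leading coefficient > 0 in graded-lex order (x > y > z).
x^4 + 2*x^2*y^2 + y^4 - 2*x^2 - 2*y^2 + 2*z^2

(a) deg p = 4. A generic line meets the surface in up to 4 points.
(b) Symmetry: the z-axis is an axis of rotation, so x and y enter only as x² + y².
(c) Observable constraints: it meets the y-axis at y = 0 (among the integer gridlines); it crosses the z-axis at the gridline z = 0; a circular section at z = 0 has radius between 1 and 2; one x-axis crossing is at x = 0.
(d) Matching integer coefficients to the picture gives p.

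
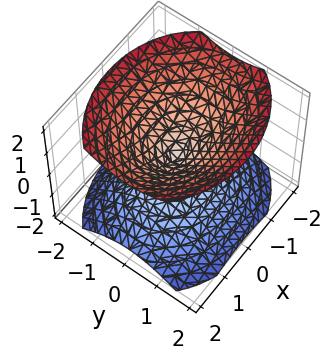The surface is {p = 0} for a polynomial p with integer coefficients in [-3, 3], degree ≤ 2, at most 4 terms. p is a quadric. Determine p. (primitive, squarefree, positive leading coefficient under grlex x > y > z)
The picture has 2 separate pieces.
deg p = 2.
Symmetries: it's symmetric under z → −z, forcing even powers of z; the y ↦ −y reflection is a symmetry, so y appears only in even powers; mirror symmetry x ↦ −x ⇒ only even powers of x.
Against the integer gridlines: it crosses the z-axis at the gridline z = 0; it crosses the x-axis at the gridline x = 0; it meets the y-axis at y = 0 (among the integer gridlines).
Matching integer coefficients to the picture gives p.

2*x^2 + 3*y^2 - 3*z^2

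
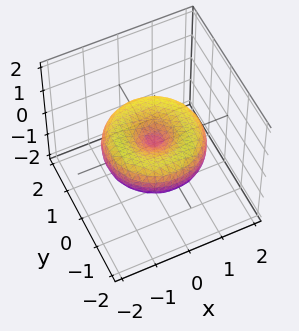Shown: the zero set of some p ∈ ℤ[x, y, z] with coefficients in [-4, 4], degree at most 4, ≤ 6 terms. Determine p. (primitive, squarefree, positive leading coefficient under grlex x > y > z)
1. The degree is 4 — no degree-3 surface has this shape.
2. Symmetry: the z-axis is an axis of rotation, so x and y enter only as x² + y².
3. Against the integer gridlines: it meets the z-axis at z = 0 (among the integer gridlines); a circular section at z = 0 has radius between 1 and 2; one x-axis crossing is at x = 0; it meets the y-axis at y = 0 (among the integer gridlines).
4. Assembling these constraints gives the stated polynomial.

x^4 + 2*x^2*y^2 + y^4 - 2*x^2 - 2*y^2 + 3*z^2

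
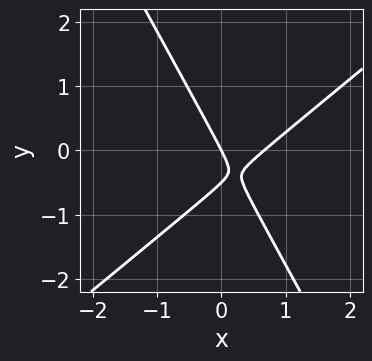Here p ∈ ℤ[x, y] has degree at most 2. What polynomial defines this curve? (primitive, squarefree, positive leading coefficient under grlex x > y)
3*x^2 - 2*x*y - 2*y^2 - 2*x - y

First, degree: the shape is more complex than any degree-1 curve, so deg p = 2.
Next, reading off the gridlines: one x-axis crossing is at x = 0; it crosses the y-axis at the gridline y = 0.
Finally, assembling these constraints gives the stated polynomial.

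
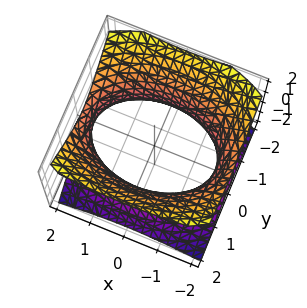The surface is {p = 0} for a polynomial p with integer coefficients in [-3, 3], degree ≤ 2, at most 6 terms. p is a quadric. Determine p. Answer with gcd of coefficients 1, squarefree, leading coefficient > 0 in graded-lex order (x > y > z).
x^2 + 2*y^2 - 2*z^2 - 3

1. Degree: an hourglass — one-sheet hyperboloid; a quadric, so deg p = 2.
2. Symmetries: mirror symmetry y ↦ −y ⇒ only even powers of y; it's symmetric under x → −x, forcing even powers of x; it's symmetric under z → −z, forcing even powers of z.
3. Against the integer gridlines: it misses every integer gridline on the z-axis.
4. Solving for integer coefficients yields p as stated.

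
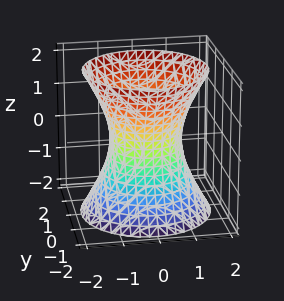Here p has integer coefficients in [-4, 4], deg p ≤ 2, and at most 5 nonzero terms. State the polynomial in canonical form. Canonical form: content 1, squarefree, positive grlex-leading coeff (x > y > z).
First, the degree is 2 — one connected sheet with a waist; a quadric.
Then, symmetries: mirror symmetry z ↦ −z ⇒ only even powers of z; the z-axis is an axis of rotation, so x and y enter only as x² + y².
Next, checking where it meets the axes: the x-axis gridline crossings are at x ∈ {-1, 1}; the y-axis gridline crossings are at y ∈ {-1, 1}.
Finally, assembling these constraints gives the stated polynomial.

2*x^2 + 2*y^2 - z^2 - 2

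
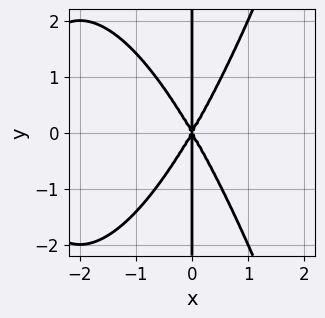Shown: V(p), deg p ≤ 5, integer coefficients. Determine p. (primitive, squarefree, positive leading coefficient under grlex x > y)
First, degree: a generic line meets the curve in up to 4 points, so deg p = 4.
Then, symmetries: the y ↦ −y reflection is a symmetry, so y appears only in even powers.
Next, against the integer gridlines: the visible y-axis segment lies entirely on the curve; one x-axis crossing is at x = 0.
Finally, the integer polynomial consistent with all of this is the stated p.

x^4 + 3*x^3 - x*y^2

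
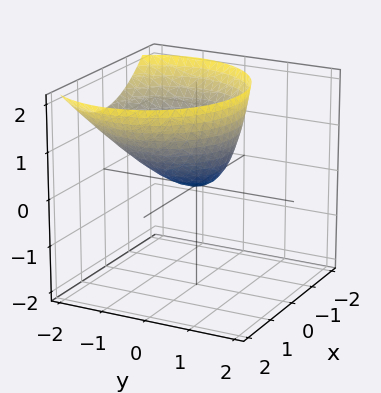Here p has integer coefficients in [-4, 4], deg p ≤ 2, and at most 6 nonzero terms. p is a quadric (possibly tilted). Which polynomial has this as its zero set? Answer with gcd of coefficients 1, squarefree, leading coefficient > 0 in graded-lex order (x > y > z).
2*x^2 + 2*y^2 + 2*y*z - 3*z

First, degree: the shape is more complex than any degree-1 surface, so deg p = 2.
Next, from the visible intercepts: one y-axis crossing is at y = 0; it crosses the z-axis at the gridline z = 0; it meets the x-axis at x = 0 (among the integer gridlines).
Finally, together with the visible shape, these determine p as stated.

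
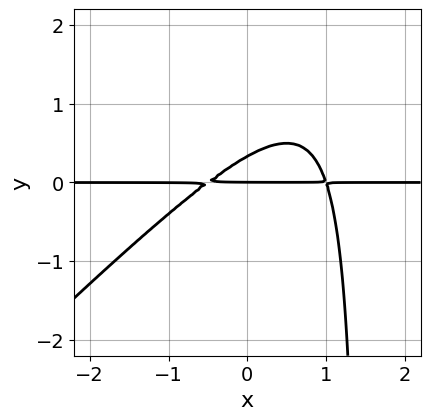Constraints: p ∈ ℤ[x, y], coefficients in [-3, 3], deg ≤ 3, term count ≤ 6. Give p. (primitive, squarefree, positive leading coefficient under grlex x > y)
2*x^2*y - 2*x*y^2 - x*y + 3*y^2 - y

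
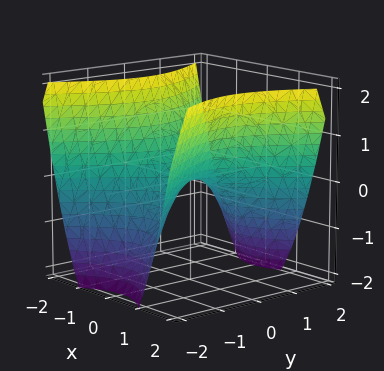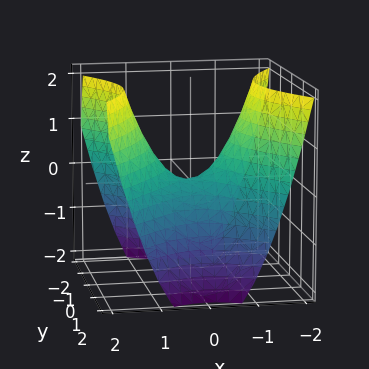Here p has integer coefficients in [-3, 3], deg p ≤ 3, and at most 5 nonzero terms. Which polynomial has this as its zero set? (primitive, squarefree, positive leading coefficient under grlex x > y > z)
The degree is 2 — a hyperbolic paraboloid; a quadric.
Symmetries: the y ↦ −y reflection is a symmetry, so y appears only in even powers; the x ↦ −x reflection is a symmetry, so x appears only in even powers.
Reading off the gridlines: it meets the z-axis at z = 0 (among the integer gridlines); it meets the x-axis at x = 0 (among the integer gridlines); it crosses the y-axis at the gridline y = 0.
Fitting integer coefficients to these (and the overall shape) gives p.

3*x^2 - 2*y^2 - 3*z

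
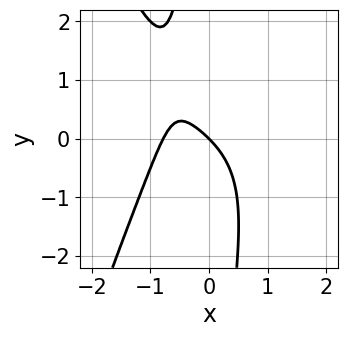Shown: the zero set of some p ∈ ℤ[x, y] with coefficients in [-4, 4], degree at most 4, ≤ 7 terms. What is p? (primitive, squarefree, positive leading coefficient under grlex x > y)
3*x^4 + 2*x*y^2 + 2*x^2 + 3*x + 3*y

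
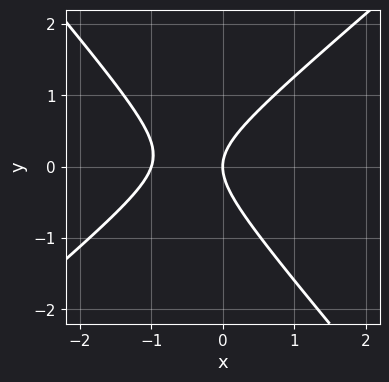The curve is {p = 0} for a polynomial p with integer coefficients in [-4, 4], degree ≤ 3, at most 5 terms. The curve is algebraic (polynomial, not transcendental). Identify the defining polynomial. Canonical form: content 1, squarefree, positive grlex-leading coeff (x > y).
The degree is 2 — a generic line meets the curve in up to 2 points.
Checking where it meets the axes: it crosses the y-axis at the gridline y = 0; the x-axis gridline crossings are at x ∈ {-1, 0}.
Assembling these constraints gives the stated polynomial.

3*x^2 - x*y - 3*y^2 + 3*x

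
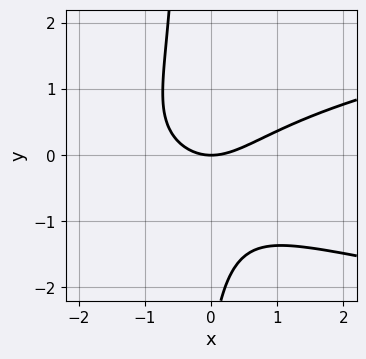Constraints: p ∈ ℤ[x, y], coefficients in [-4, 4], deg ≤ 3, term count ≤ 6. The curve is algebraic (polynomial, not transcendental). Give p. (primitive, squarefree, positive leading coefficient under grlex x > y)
3*x*y^2 - 2*x^2 + x*y + y^2 + 3*y

Degree: no degree-2 curve has this shape, so deg p = 3.
From the visible intercepts: one y-axis crossing is at y = 0; one x-axis crossing is at x = 0.
These observations pin down the coefficients.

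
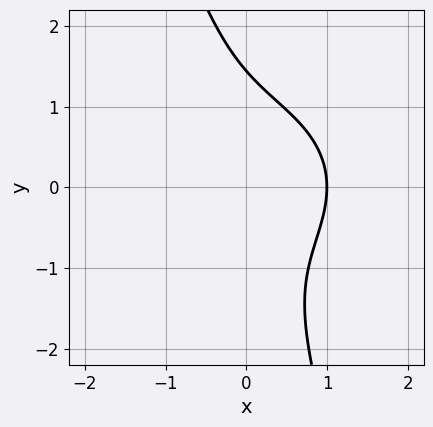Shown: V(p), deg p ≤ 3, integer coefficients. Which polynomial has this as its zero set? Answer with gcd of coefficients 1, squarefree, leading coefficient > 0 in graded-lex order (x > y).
(a) The degree is 3 — the shape is more complex than any degree-2 curve.
(b) Observable constraints: it crosses the x-axis at the gridline x = 1.
(c) Putting this together gives p.

2*x^3 + 3*x*y^2 + y^3 + x - 3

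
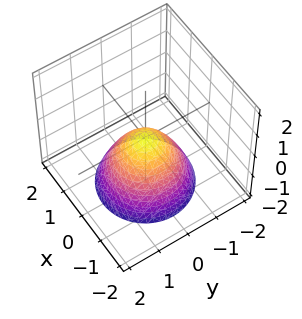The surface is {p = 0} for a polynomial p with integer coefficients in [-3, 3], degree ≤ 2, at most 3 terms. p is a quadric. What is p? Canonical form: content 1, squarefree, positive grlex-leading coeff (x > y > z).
x^2 + y^2 + z

1. Degree: a single bowl opening along one axis; a quadric, so deg p = 2.
2. By symmetry, the surface is invariant under rotation about z: p = q(x² + y², z).
3. From the visible intercepts: a circular section at z = -1 has radius exactly 1; one y-axis crossing is at y = 0; one z-axis crossing is at z = 0; one x-axis crossing is at x = 0.
4. Assembling these constraints gives the stated polynomial.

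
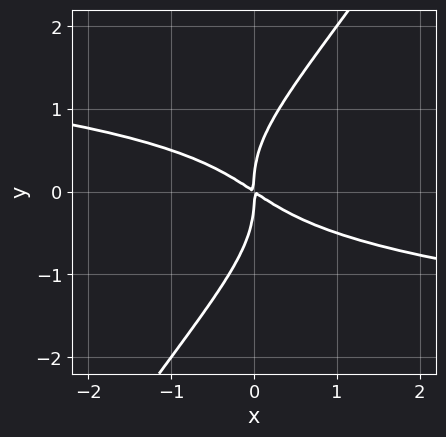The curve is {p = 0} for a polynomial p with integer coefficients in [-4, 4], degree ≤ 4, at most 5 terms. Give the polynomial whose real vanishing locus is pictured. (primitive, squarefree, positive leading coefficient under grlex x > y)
deg p = 4. The shape is more complex than any degree-3 curve.
Reading off the gridlines: it crosses the y-axis at the gridline y = 0; it crosses the x-axis at the gridline x = 0.
Fitting integer coefficients to these (and the overall shape) gives p.

3*x*y^3 - 2*y^4 + 2*x^2 + 3*x*y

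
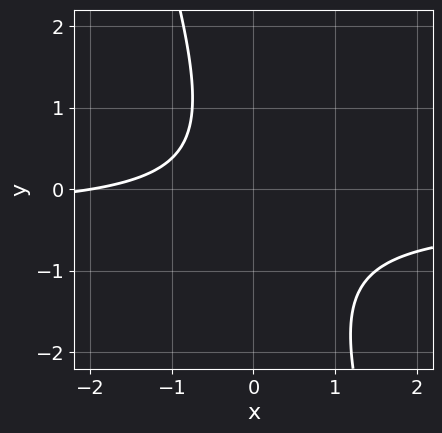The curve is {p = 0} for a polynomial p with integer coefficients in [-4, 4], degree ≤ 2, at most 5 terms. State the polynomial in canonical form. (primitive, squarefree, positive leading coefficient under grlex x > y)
1. The degree is 2 — the shape is more complex than any degree-1 curve.
2. From the visible intercepts: it misses every integer gridline on the y-axis; it crosses the x-axis at the gridline x = -2.
3. Together with the visible shape, these determine p as stated.

3*x*y + y^2 + x + 2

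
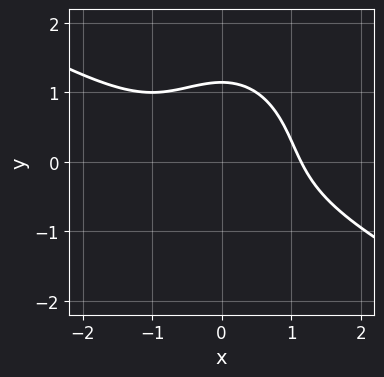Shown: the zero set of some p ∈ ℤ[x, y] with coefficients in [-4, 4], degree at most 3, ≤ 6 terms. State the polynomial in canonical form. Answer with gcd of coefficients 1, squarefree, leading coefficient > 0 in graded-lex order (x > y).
(a) Degree: the shape is more complex than any degree-2 curve, so deg p = 3.
(b) Matching integer coefficients to the picture gives p.

2*x^3 + 3*x^2*y + 2*y^3 - 3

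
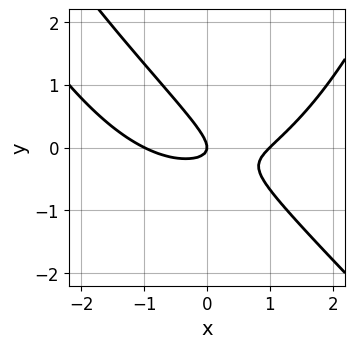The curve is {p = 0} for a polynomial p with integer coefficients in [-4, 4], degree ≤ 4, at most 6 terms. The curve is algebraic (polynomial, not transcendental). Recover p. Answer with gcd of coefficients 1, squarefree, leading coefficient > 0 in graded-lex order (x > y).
x^3 + x^2*y - 3*x*y - 3*y^2 - x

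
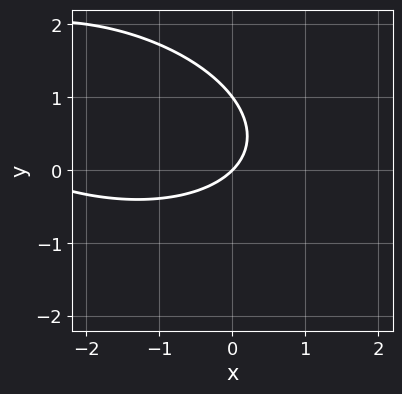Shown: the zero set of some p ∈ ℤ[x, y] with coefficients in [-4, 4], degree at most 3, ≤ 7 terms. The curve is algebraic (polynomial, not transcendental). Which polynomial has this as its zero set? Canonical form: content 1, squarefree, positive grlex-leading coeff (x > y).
x^2 + x*y + 3*y^2 + 3*x - 3*y

1. The degree is 2 — the shape is more complex than any degree-1 curve.
2. From the axis intercepts and sections: the y-axis gridline crossings are at y ∈ {0, 1}; it crosses the x-axis at the gridline x = 0.
3. Putting this together gives p.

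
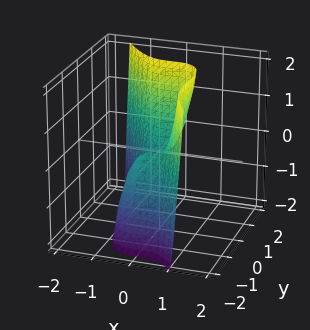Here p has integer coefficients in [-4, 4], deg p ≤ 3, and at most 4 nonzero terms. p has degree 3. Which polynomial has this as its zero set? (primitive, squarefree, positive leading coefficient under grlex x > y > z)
(a) The degree is 3 — the shape is more complex than any degree-2 surface.
(b) Reading off the gridlines: it crosses the z-axis at the gridline z = 0; it crosses the x-axis at the gridline x = 0; among the integer gridlines, it crosses the y-axis at y ∈ {-1, 0}.
(c) Fitting integer coefficients to these (and the overall shape) gives p.

3*x^3 + y^3 + y^2 - z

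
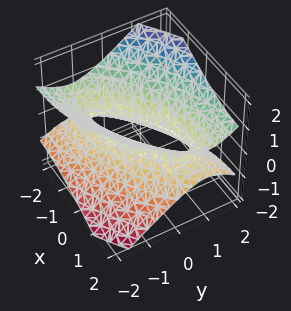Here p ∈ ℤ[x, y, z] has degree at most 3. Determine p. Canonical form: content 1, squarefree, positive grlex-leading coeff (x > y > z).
deg p = 2. No degree-1 surface has this shape.
Observable constraints: it misses every integer gridline on the z-axis; among the integer gridlines, it crosses the x-axis at x ∈ {-1, 1}.
Together with the visible shape, these determine p as stated.

x^2 - 2*x*y + 2*y^2 - 3*z^2 - 1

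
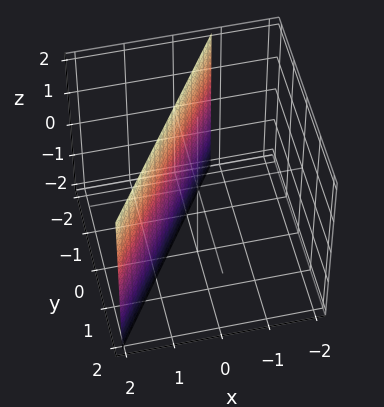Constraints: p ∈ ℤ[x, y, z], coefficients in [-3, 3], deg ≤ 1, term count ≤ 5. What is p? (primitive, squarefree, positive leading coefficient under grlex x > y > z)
1. The degree is 1 — the surface is flat (a plane).
2. Reading off the gridlines: one y-axis crossing is at y = -1; it misses every integer gridline on the z-axis.
3. These observations pin down the coefficients.

3*x - 2*y - 2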